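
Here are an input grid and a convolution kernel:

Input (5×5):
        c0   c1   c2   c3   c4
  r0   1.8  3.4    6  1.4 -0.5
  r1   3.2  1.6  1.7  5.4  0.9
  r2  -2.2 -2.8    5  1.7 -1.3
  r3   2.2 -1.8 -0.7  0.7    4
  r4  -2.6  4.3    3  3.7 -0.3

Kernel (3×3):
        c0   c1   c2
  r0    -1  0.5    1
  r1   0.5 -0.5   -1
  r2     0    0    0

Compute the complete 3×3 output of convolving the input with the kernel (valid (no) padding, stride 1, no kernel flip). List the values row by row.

5 -4.45 -8.55
-5.4 -0.95 4.85
8.5 5.75 -10.15

Output[0,0]: The receptive field on the input at this output position is [1.8 3.4 6 / 3.2 1.6 1.7 / -2.2 -2.8 5]. Elementwise product with the kernel and sum: 1.8·-1 + 3.4·0.5 + 6·1 + 3.2·0.5 + 1.6·-0.5 + 1.7·-1.
Output[0,1]: The receptive field on the input at this output position is [3.4 6 1.4 / 1.6 1.7 5.4 / -2.8 5 1.7]. Elementwise product with the kernel and sum: 3.4·-1 + 6·0.5 + 1.4·1 + 1.6·0.5 + 1.7·-0.5 + 5.4·-1.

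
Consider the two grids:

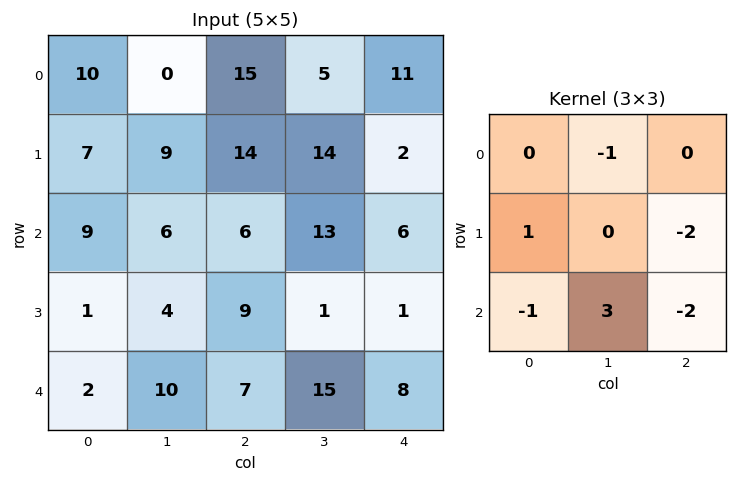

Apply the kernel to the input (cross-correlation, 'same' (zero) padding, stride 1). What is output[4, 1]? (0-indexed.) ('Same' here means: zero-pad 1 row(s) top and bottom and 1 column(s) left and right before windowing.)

-16

The receptive field on the zero-padded input at this output position is [1 4 9 / 2 10 7 / 0 0 0]. Elementwise product with the kernel and sum: 4·-1 + 2·1 + 7·-2 + 0·-1 + 0·3 + 0·-2.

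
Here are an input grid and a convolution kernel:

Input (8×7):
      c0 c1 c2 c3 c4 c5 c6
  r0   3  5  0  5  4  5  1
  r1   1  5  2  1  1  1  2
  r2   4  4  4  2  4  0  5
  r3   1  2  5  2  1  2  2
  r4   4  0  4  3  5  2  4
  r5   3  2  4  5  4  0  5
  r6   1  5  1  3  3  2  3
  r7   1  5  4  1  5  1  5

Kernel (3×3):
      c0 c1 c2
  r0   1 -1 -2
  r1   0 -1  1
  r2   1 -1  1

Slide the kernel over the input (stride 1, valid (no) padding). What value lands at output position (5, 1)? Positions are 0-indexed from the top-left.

The receptive field on the input at this output position is [2 4 5 / 5 1 3 / 5 4 1]. Elementwise product with the kernel and sum: 2·1 + 4·-1 + 5·-2 + 1·-1 + 3·1 + 5·1 + 4·-1 + 1·1.

-8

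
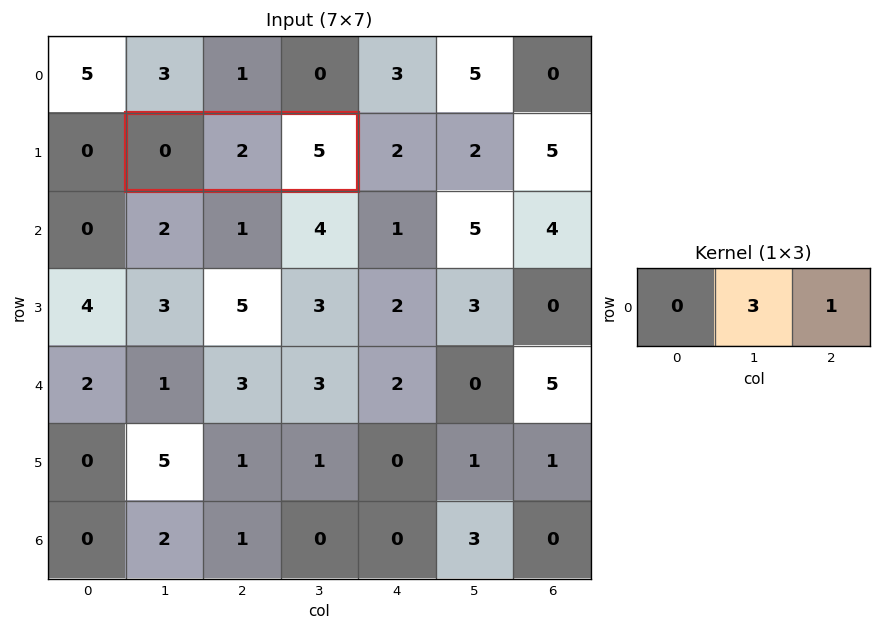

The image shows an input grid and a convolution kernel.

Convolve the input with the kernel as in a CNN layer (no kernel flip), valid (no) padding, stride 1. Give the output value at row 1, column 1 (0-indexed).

The receptive field on the input at this output position is [0 2 5]. Elementwise product with the kernel and sum: 2·3 + 5·1.

11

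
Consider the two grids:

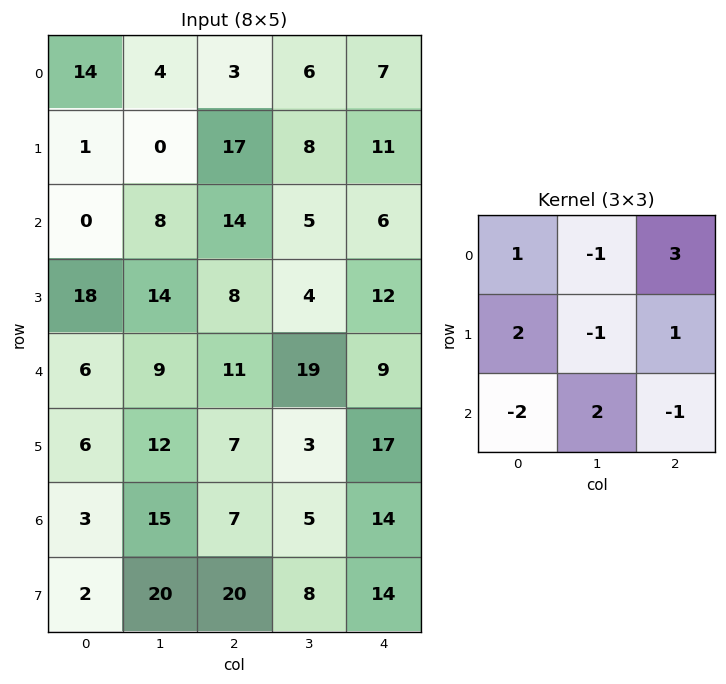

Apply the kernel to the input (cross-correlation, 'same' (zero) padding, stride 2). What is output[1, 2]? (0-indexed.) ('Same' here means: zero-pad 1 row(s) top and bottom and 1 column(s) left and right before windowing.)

The receptive field on the zero-padded input at this output position is [8 11 0 / 5 6 0 / 4 12 0]. Elementwise product with the kernel and sum: 8·1 + 11·-1 + 0·3 + 5·2 + 6·-1 + 0·1 + 4·-2 + 12·2 + 0·-1.

17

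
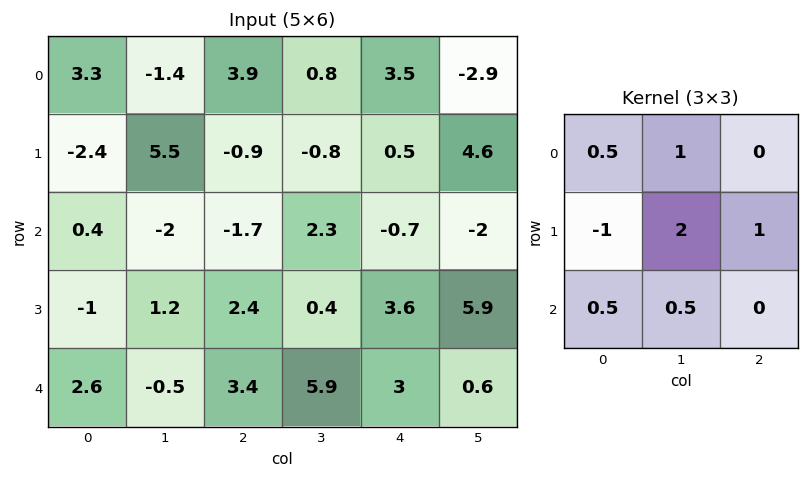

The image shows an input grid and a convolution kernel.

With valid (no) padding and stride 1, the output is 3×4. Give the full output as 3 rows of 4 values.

Output[0,0]: The receptive field on the input at this output position is [3.3 -1.4 3.9 / -2.4 5.5 -0.9 / 0.4 -2 -1.7]. Elementwise product with the kernel and sum: 3.3·0.5 + -1.4·1 + -2.4·-1 + 5.5·2 + -0.9·1 + 0.4·0.5 + -2·0.5.

11.95 -6.75 2.85 11.1
-1.7 4.55 5.75 -3.6
5.05 2.75 8.1 17.6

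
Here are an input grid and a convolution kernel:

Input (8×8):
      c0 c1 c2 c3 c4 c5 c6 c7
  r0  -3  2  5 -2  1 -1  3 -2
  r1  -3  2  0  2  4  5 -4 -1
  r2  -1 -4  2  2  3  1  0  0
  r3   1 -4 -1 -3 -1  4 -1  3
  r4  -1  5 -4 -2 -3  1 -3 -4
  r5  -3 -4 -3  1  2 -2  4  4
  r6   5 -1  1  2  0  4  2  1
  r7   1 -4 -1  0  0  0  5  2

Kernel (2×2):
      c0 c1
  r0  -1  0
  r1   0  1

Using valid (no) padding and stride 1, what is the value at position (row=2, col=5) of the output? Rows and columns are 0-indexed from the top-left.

-2

The receptive field on the input at this output position is [1 0 / 4 -1]. Elementwise product with the kernel and sum: 1·-1 + -1·1.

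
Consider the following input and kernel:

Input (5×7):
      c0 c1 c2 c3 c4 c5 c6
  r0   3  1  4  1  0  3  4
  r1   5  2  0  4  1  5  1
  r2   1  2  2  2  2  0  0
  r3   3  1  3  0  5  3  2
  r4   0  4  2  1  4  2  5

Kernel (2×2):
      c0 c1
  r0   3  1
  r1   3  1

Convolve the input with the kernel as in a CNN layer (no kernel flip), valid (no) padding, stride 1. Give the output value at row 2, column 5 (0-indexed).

11

The receptive field on the input at this output position is [0 0 / 3 2]. Elementwise product with the kernel and sum: 0·3 + 0·1 + 3·3 + 2·1.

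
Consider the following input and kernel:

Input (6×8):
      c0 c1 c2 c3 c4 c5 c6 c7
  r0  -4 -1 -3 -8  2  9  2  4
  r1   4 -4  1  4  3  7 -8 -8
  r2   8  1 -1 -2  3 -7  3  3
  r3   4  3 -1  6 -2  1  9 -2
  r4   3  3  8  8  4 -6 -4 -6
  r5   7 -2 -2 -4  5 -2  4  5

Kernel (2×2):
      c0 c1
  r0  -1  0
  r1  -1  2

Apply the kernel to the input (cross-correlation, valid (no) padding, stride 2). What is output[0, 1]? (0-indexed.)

10

The receptive field on the input at this output position is [-3 -8 / 1 4]. Elementwise product with the kernel and sum: -3·-1 + 1·-1 + 4·2.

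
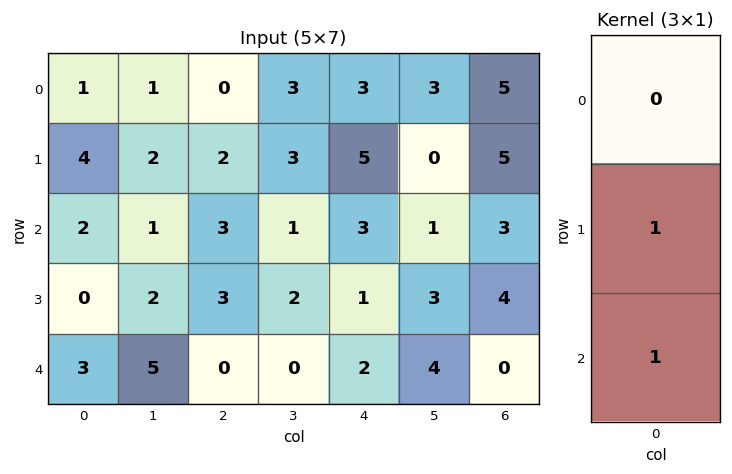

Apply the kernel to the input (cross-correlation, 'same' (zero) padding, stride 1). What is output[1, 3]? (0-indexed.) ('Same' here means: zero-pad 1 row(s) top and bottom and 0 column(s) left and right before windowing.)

4

The receptive field on the zero-padded input at this output position is [3 / 3 / 1]. Elementwise product with the kernel and sum: 3·1 + 1·1.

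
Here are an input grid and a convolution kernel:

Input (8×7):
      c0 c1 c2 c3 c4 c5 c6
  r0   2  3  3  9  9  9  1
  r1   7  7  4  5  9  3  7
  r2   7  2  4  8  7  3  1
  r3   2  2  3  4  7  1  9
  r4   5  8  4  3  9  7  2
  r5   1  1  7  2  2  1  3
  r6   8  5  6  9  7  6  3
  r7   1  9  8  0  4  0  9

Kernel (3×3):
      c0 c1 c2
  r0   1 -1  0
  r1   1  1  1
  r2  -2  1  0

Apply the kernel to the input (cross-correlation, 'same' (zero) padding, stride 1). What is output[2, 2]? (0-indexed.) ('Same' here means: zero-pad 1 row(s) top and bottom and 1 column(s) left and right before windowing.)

The receptive field on the zero-padded input at this output position is [7 4 5 / 2 4 8 / 2 3 4]. Elementwise product with the kernel and sum: 7·1 + 4·-1 + 2·1 + 4·1 + 8·1 + 2·-2 + 3·1.

16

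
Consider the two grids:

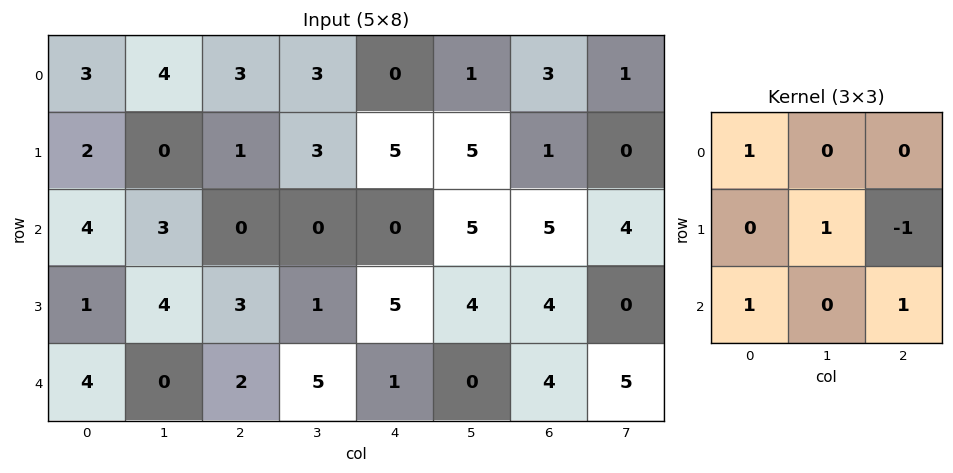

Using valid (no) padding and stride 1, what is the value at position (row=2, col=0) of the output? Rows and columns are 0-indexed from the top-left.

The receptive field on the input at this output position is [4 3 0 / 1 4 3 / 4 0 2]. Elementwise product with the kernel and sum: 4·1 + 4·1 + 3·-1 + 4·1 + 2·1.

11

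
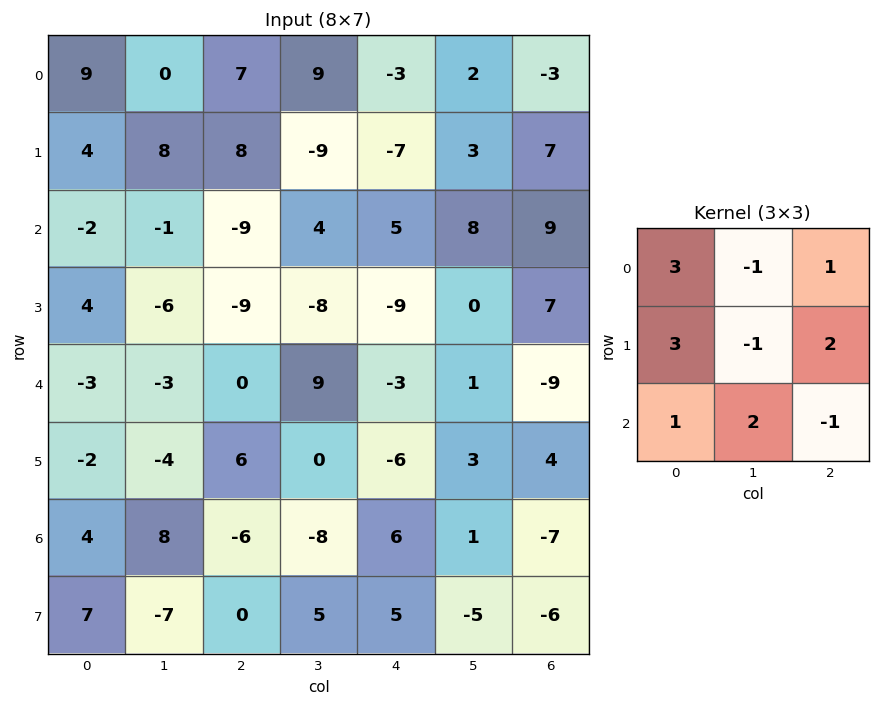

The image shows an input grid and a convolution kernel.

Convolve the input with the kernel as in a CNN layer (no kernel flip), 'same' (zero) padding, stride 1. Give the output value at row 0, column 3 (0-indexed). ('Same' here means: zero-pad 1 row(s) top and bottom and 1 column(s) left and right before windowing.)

3

The receptive field on the zero-padded input at this output position is [0 0 0 / 7 9 -3 / 8 -9 -7]. Elementwise product with the kernel and sum: 0·3 + 0·-1 + 0·1 + 7·3 + 9·-1 + -3·2 + 8·1 + -9·2 + -7·-1.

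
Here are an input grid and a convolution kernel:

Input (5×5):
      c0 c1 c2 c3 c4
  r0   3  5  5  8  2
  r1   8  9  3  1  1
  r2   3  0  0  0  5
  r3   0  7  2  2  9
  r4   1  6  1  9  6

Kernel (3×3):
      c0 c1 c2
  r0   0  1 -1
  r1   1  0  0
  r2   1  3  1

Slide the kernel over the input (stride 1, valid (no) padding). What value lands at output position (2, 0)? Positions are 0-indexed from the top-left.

The receptive field on the input at this output position is [3 0 0 / 0 7 2 / 1 6 1]. Elementwise product with the kernel and sum: 0·1 + 0·-1 + 0·1 + 1·1 + 6·3 + 1·1.

20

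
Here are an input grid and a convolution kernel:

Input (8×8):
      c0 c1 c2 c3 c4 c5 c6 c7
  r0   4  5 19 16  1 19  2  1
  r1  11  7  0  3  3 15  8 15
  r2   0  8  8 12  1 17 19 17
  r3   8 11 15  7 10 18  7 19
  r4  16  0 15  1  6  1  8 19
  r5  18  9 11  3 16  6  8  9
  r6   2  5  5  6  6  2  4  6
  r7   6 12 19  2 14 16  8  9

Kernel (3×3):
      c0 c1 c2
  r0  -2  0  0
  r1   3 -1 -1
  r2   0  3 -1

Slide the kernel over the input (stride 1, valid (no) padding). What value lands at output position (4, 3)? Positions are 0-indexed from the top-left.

1

The receptive field on the input at this output position is [1 6 1 / 3 16 6 / 6 6 2]. Elementwise product with the kernel and sum: 1·-2 + 3·3 + 16·-1 + 6·-1 + 6·3 + 2·-1.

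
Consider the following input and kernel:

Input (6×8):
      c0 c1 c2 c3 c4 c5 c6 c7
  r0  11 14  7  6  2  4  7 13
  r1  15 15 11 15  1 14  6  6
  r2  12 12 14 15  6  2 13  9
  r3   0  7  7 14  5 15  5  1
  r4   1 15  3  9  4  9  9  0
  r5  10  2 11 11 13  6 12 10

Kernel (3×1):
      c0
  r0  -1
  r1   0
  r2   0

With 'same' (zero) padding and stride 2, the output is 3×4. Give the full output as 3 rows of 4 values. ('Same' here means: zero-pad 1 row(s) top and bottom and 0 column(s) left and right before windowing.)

Output[0,0]: The receptive field on the zero-padded input at this output position is [0 / 11 / 15]. Elementwise product with the kernel and sum: 0·-1.
Output[0,1]: The receptive field on the zero-padded input at this output position is [0 / 7 / 11]. Elementwise product with the kernel and sum: 0·-1.

0 0 0 0
-15 -11 -1 -6
0 -7 -5 -5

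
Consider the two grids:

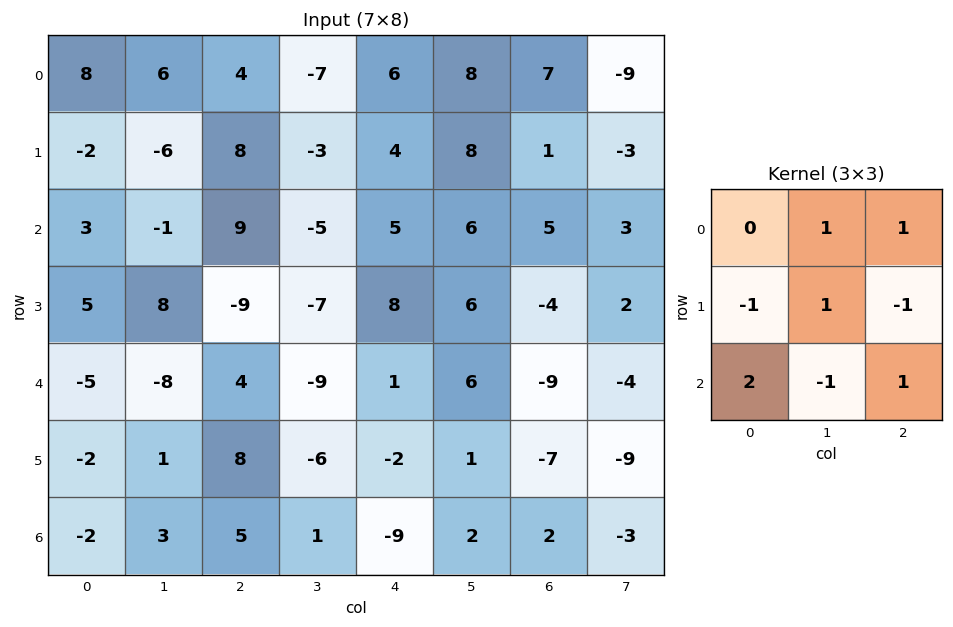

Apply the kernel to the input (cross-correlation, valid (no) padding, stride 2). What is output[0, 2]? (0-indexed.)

The receptive field on the input at this output position is [6 8 7 / 4 8 1 / 5 6 5]. Elementwise product with the kernel and sum: 8·1 + 7·1 + 4·-1 + 8·1 + 1·-1 + 5·2 + 6·-1 + 5·1.

27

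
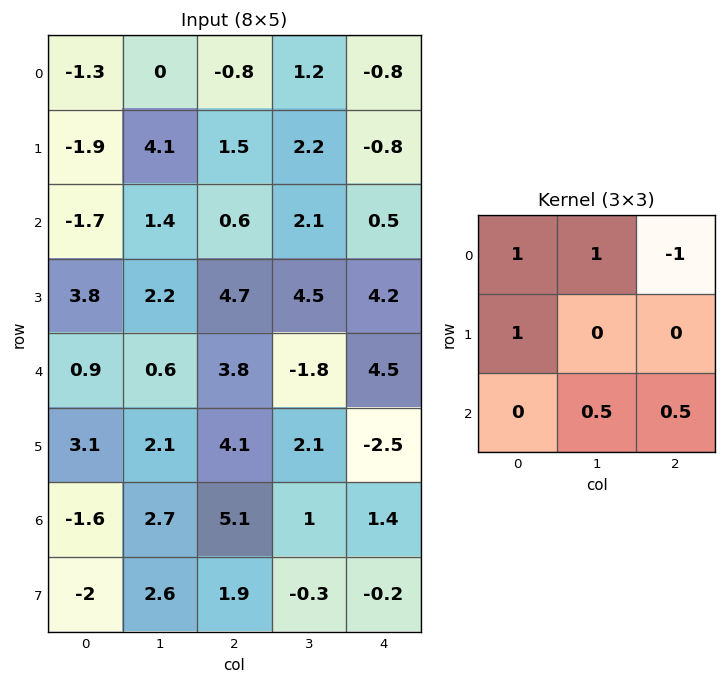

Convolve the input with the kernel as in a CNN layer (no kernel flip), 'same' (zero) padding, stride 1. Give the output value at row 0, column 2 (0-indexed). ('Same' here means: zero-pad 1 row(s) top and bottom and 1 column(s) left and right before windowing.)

The receptive field on the zero-padded input at this output position is [0 0 0 / 0 -0.8 1.2 / 4.1 1.5 2.2]. Elementwise product with the kernel and sum: 0·1 + 0·1 + 0·-1 + 0·1 + 1.5·0.5 + 2.2·0.5.

1.85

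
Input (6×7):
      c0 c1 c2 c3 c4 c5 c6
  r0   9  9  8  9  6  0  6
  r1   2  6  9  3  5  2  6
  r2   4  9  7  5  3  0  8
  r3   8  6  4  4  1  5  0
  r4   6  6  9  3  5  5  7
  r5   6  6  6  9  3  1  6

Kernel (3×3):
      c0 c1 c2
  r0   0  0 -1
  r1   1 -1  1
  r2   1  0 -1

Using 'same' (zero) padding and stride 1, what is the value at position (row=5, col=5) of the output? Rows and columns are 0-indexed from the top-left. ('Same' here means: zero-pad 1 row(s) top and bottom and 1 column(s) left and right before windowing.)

The receptive field on the zero-padded input at this output position is [5 5 7 / 3 1 6 / 0 0 0]. Elementwise product with the kernel and sum: 7·-1 + 3·1 + 1·-1 + 6·1 + 0·1 + 0·-1.

1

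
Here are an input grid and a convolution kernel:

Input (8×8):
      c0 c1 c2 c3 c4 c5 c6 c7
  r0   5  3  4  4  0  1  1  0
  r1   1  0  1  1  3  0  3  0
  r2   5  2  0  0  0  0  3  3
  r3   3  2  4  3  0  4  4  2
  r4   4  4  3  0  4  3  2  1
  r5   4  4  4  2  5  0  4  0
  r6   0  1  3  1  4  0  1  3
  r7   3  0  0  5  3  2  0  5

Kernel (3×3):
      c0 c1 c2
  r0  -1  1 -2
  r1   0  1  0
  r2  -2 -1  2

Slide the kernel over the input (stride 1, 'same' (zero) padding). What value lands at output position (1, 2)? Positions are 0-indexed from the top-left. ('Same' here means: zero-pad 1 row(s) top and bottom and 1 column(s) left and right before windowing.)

-10

The receptive field on the zero-padded input at this output position is [3 4 4 / 0 1 1 / 2 0 0]. Elementwise product with the kernel and sum: 3·-1 + 4·1 + 4·-2 + 1·1 + 2·-2 + 0·-1 + 0·2.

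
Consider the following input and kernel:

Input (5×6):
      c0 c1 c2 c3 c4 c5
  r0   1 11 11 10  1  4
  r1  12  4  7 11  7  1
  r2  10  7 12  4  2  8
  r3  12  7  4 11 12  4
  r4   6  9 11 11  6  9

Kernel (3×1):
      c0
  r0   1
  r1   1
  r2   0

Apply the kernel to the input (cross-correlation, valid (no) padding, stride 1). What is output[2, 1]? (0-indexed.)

14

The receptive field on the input at this output position is [7 / 7 / 9]. Elementwise product with the kernel and sum: 7·1 + 7·1.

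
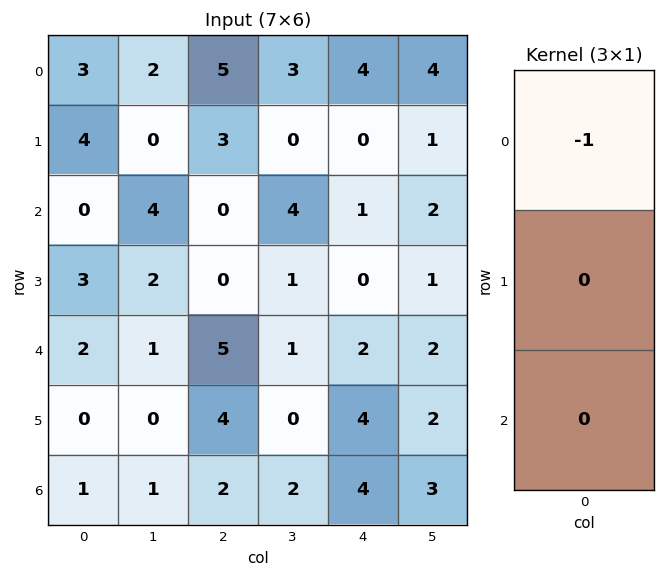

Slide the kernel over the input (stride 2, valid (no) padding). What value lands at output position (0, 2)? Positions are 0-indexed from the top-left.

-4

The receptive field on the input at this output position is [4 / 0 / 1]. Elementwise product with the kernel and sum: 4·-1.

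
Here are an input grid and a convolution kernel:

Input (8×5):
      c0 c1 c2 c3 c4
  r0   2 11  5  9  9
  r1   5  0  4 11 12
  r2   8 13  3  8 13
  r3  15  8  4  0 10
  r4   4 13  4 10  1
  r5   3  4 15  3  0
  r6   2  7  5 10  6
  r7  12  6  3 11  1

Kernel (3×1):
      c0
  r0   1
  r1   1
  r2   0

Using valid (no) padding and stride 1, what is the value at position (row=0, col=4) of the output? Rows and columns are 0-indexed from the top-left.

21

The receptive field on the input at this output position is [9 / 12 / 13]. Elementwise product with the kernel and sum: 9·1 + 12·1.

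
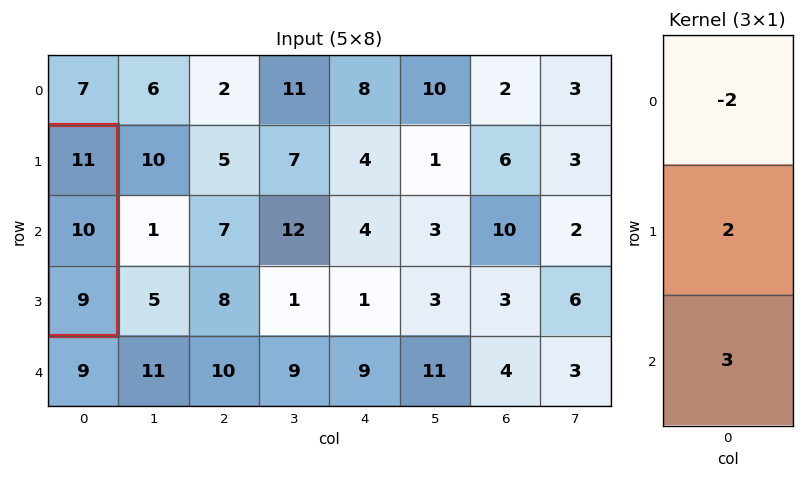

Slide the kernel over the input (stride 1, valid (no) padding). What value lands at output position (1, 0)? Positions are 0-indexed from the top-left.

25

The receptive field on the input at this output position is [11 / 10 / 9]. Elementwise product with the kernel and sum: 11·-2 + 10·2 + 9·3.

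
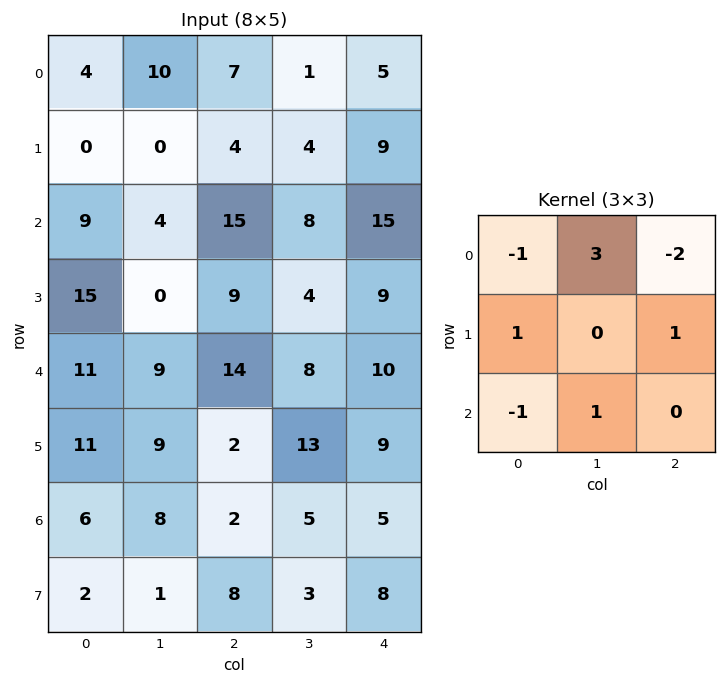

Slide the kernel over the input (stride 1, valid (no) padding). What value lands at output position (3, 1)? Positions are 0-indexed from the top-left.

The receptive field on the input at this output position is [0 9 4 / 9 14 8 / 9 2 13]. Elementwise product with the kernel and sum: 0·-1 + 9·3 + 4·-2 + 9·1 + 8·1 + 9·-1 + 2·1.

29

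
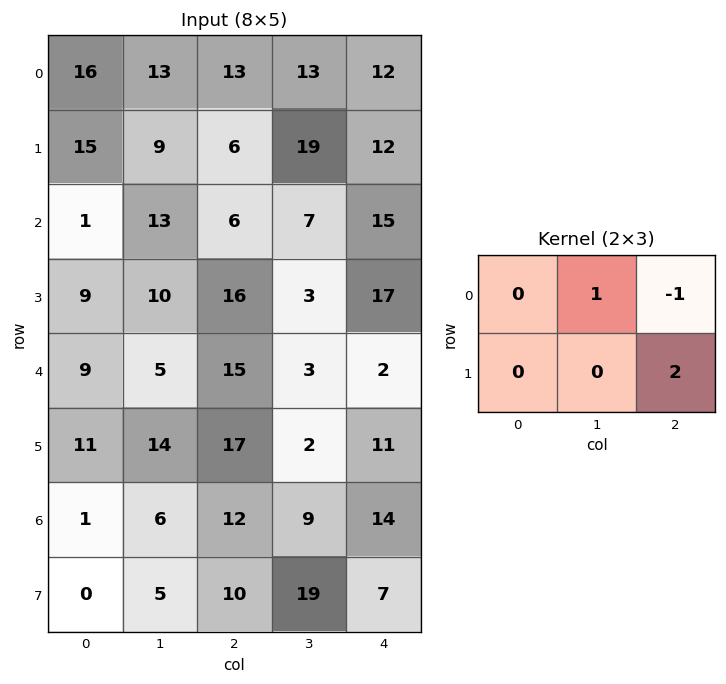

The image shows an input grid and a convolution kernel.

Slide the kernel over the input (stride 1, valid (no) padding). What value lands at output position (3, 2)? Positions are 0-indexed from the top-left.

-10

The receptive field on the input at this output position is [16 3 17 / 15 3 2]. Elementwise product with the kernel and sum: 3·1 + 17·-1 + 2·2.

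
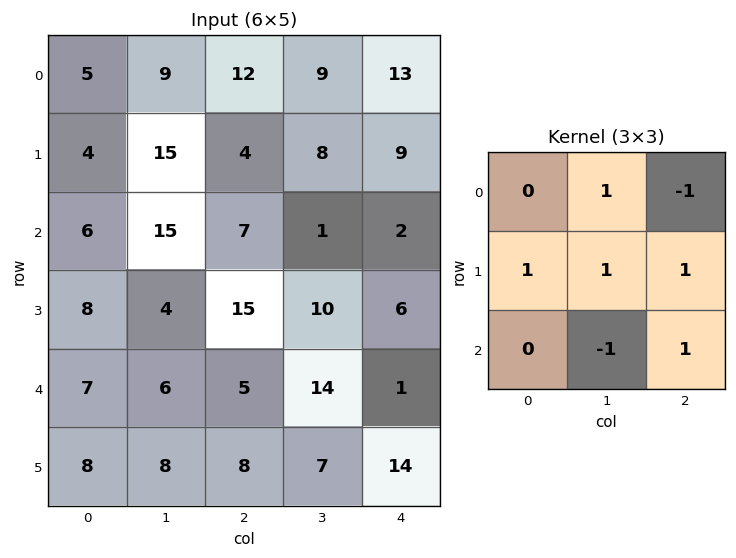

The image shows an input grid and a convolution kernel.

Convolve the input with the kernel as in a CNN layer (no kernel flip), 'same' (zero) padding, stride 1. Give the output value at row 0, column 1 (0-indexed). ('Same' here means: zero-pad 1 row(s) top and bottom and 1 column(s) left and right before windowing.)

The receptive field on the zero-padded input at this output position is [0 0 0 / 5 9 12 / 4 15 4]. Elementwise product with the kernel and sum: 0·1 + 0·-1 + 5·1 + 9·1 + 12·1 + 15·-1 + 4·1.

15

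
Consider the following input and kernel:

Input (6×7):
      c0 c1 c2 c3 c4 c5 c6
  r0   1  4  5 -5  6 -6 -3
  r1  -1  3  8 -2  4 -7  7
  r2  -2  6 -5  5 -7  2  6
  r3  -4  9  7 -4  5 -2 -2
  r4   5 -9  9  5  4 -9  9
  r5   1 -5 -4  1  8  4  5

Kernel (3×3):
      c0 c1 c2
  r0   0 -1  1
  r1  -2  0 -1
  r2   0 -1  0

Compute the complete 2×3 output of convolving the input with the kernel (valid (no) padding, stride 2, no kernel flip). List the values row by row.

Output[0,0]: The receptive field on the input at this output position is [1 4 5 / -1 3 8 / -2 6 -5]. Elementwise product with the kernel and sum: 4·-1 + 5·1 + -1·-2 + 8·-1 + 6·-1.

-11 -14 -14
-1 -36 5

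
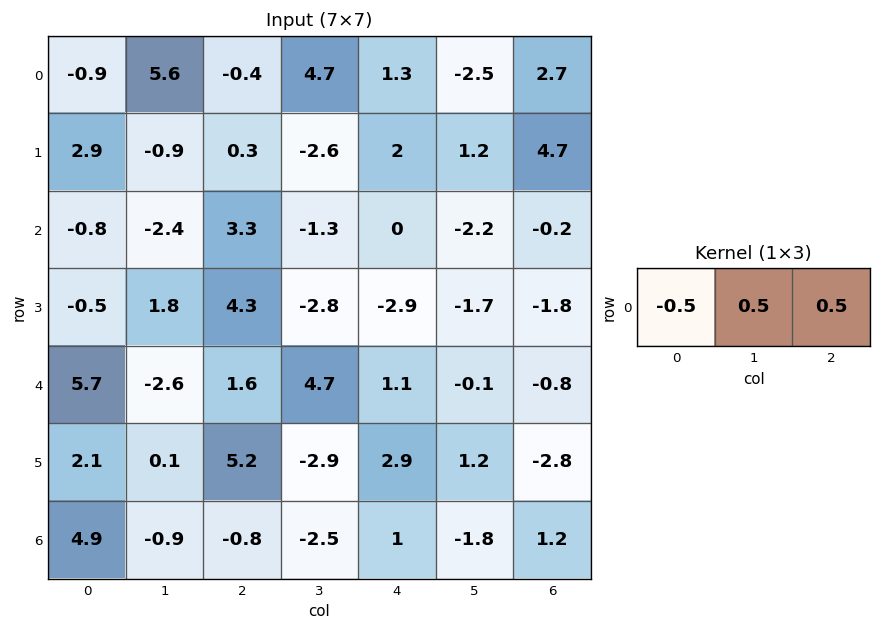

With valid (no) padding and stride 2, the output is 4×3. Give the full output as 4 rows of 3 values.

Output[0,0]: The receptive field on the input at this output position is [-0.9 5.6 -0.4]. Elementwise product with the kernel and sum: -0.9·-0.5 + 5.6·0.5 + -0.4·0.5.

3.05 3.2 -0.55
0.85 -2.3 -1.2
-3.35 2.1 -1
-3.3 -0.35 -0.8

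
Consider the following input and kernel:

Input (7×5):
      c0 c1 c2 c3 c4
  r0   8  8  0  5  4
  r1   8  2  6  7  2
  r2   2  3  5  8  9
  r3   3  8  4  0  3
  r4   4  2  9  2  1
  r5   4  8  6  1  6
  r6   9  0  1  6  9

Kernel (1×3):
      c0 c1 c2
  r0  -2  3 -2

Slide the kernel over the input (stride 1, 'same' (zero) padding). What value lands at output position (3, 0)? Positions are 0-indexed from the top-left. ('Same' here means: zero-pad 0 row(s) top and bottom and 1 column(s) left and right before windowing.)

The receptive field on the zero-padded input at this output position is [0 3 8]. Elementwise product with the kernel and sum: 0·-2 + 3·3 + 8·-2.

-7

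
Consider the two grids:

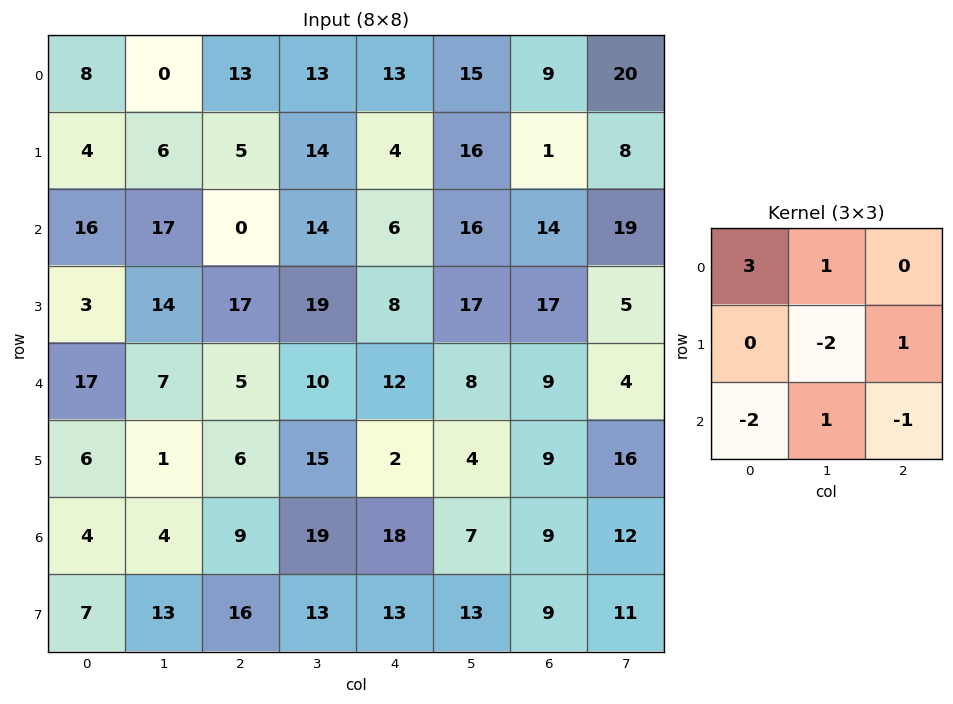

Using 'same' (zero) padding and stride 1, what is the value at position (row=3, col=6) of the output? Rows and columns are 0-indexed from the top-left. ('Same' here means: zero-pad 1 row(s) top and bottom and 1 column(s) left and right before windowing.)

22

The receptive field on the zero-padded input at this output position is [16 14 19 / 17 17 5 / 8 9 4]. Elementwise product with the kernel and sum: 16·3 + 14·1 + 17·-2 + 5·1 + 8·-2 + 9·1 + 4·-1.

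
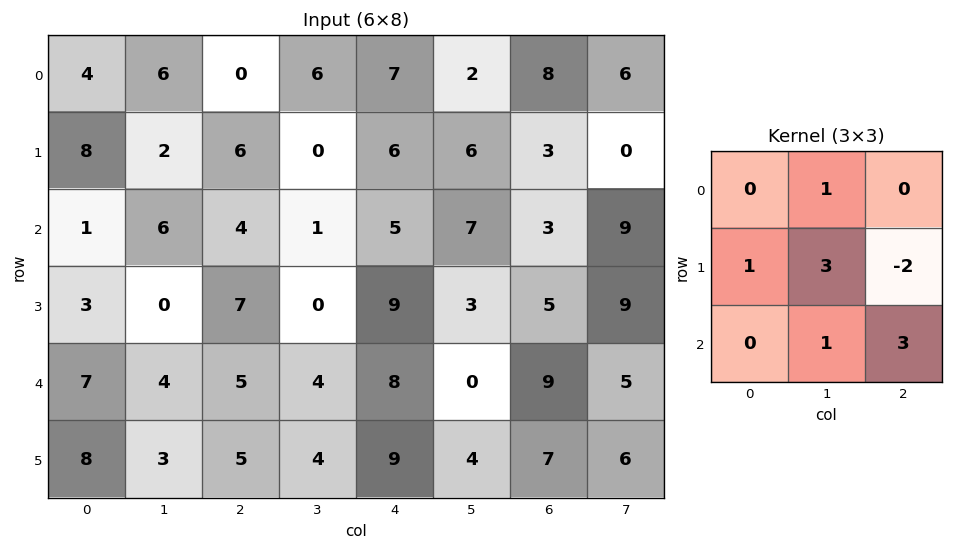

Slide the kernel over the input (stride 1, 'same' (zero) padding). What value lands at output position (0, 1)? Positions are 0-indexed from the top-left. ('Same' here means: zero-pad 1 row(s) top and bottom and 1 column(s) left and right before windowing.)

The receptive field on the zero-padded input at this output position is [0 0 0 / 4 6 0 / 8 2 6]. Elementwise product with the kernel and sum: 0·1 + 4·1 + 6·3 + 0·-2 + 2·1 + 6·3.

42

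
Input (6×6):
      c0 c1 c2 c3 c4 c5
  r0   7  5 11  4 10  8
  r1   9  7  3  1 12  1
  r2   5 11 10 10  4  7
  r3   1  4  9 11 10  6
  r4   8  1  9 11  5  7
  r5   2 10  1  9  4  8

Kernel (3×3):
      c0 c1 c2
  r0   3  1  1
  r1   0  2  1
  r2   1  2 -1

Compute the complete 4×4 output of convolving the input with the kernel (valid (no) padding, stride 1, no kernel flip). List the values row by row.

71 58 87 66
69 66 67 56
54 90 102 81
48 64 90 75

Output[0,0]: The receptive field on the input at this output position is [7 5 11 / 9 7 3 / 5 11 10]. Elementwise product with the kernel and sum: 7·3 + 5·1 + 11·1 + 7·2 + 3·1 + 5·1 + 11·2 + 10·-1.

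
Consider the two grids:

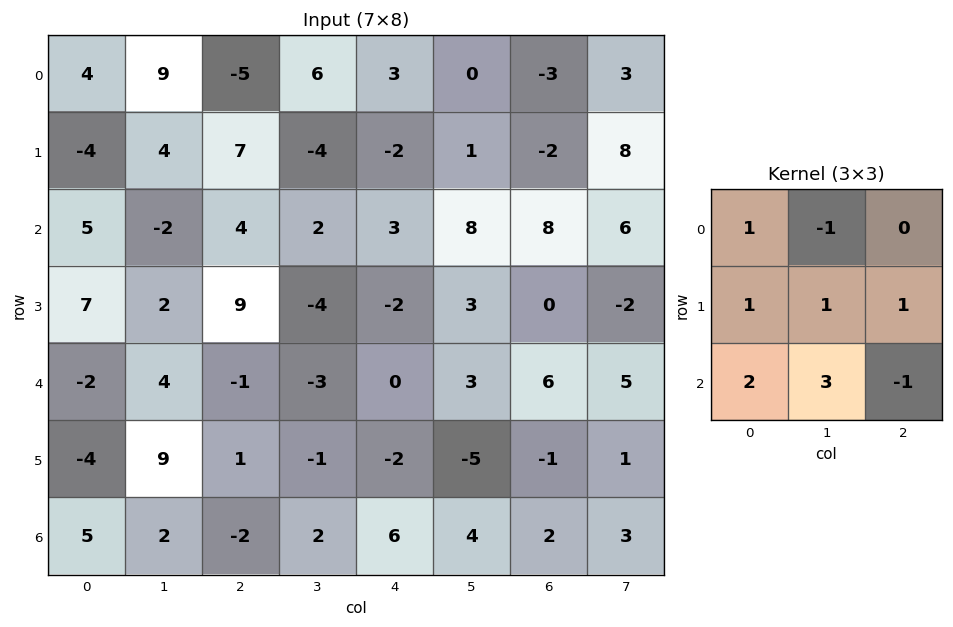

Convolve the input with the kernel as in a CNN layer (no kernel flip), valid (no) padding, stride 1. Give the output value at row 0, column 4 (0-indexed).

The receptive field on the input at this output position is [3 0 -3 / -2 1 -2 / 3 8 8]. Elementwise product with the kernel and sum: 3·1 + 0·-1 + -2·1 + 1·1 + -2·1 + 3·2 + 8·3 + 8·-1.

22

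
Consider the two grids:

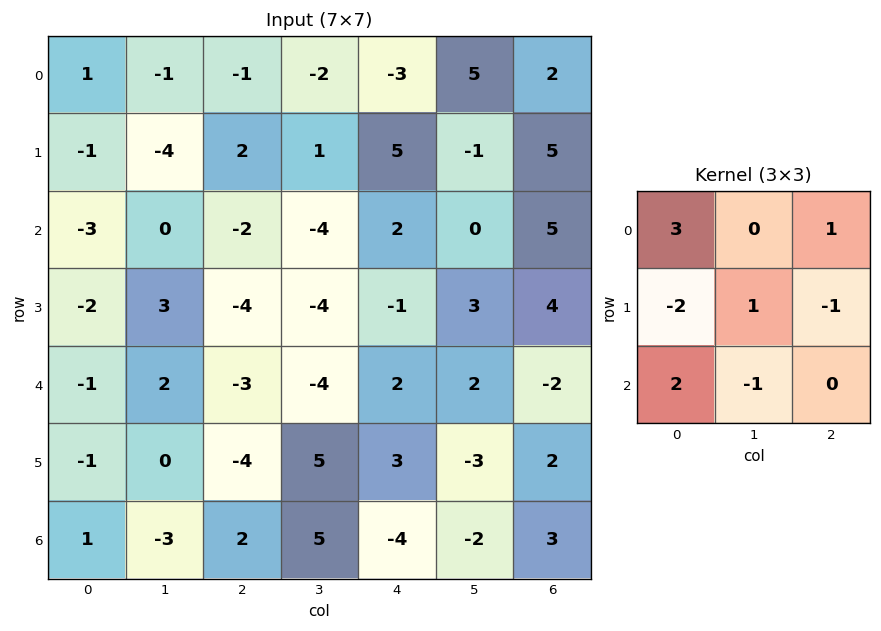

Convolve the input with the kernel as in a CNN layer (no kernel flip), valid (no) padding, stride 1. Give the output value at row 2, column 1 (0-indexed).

-3

The receptive field on the input at this output position is [0 -2 -4 / 3 -4 -4 / 2 -3 -4]. Elementwise product with the kernel and sum: 0·3 + -4·1 + 3·-2 + -4·1 + -4·-1 + 2·2 + -3·-1.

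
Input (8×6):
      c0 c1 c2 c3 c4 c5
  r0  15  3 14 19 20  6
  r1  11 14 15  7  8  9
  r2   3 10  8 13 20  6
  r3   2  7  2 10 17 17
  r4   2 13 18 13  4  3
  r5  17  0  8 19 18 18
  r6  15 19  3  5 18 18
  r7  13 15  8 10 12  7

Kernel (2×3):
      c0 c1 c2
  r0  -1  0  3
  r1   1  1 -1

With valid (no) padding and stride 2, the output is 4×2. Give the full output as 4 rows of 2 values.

37 60
28 47
61 3
14 57

Output[0,0]: The receptive field on the input at this output position is [15 3 14 / 11 14 15]. Elementwise product with the kernel and sum: 15·-1 + 14·3 + 11·1 + 14·1 + 15·-1.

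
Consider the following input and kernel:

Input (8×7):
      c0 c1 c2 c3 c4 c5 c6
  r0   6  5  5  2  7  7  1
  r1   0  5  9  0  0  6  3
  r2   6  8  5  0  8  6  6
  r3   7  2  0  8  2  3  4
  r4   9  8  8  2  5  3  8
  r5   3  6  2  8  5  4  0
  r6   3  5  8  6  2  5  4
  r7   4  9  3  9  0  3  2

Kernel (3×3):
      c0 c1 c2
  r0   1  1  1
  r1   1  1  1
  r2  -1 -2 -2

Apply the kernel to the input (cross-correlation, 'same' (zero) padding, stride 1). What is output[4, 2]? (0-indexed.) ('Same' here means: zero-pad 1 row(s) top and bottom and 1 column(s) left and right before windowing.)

2

The receptive field on the zero-padded input at this output position is [2 0 8 / 8 8 2 / 6 2 8]. Elementwise product with the kernel and sum: 2·1 + 0·1 + 8·1 + 8·1 + 8·1 + 2·1 + 6·-1 + 2·-2 + 8·-2.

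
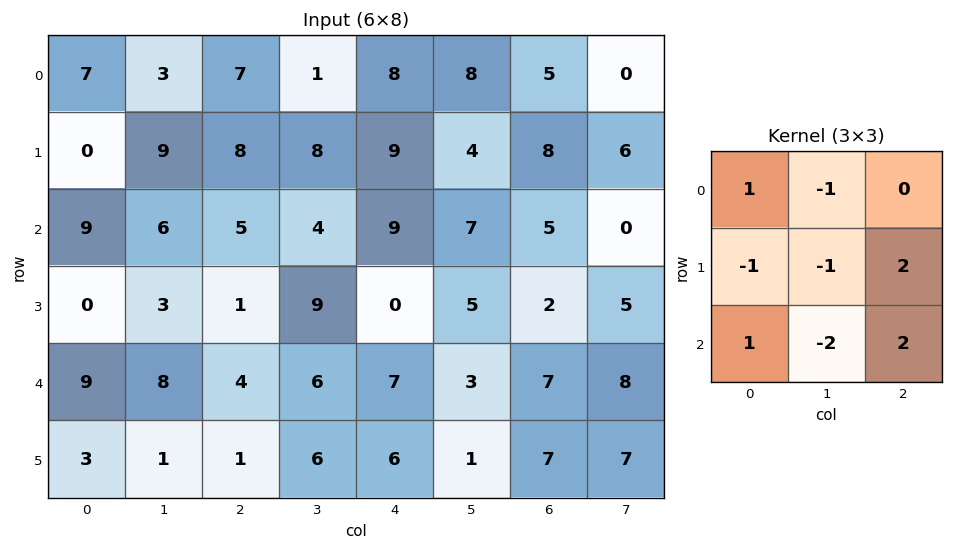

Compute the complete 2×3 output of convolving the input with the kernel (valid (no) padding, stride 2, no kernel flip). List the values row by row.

Output[0,0]: The receptive field on the input at this output position is [7 3 7 / 0 9 8 / 9 6 5]. Elementwise product with the kernel and sum: 7·1 + 3·-1 + 0·-1 + 9·-1 + 8·2 + 9·1 + 6·-2 + 5·2.
Output[0,1]: The receptive field on the input at this output position is [7 1 8 / 8 8 9 / 5 4 9]. Elementwise product with the kernel and sum: 7·1 + 1·-1 + 8·-1 + 8·-1 + 9·2 + 5·1 + 4·-2 + 9·2.

18 23 8
3 -3 16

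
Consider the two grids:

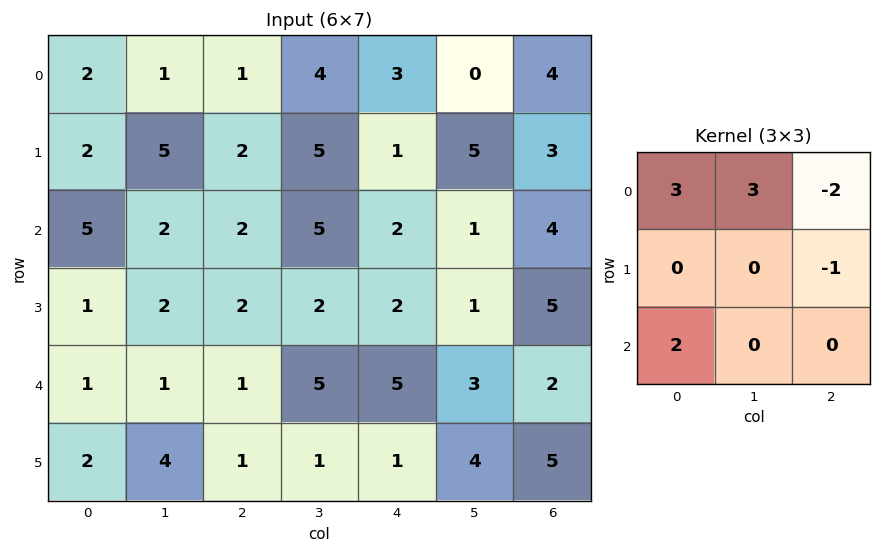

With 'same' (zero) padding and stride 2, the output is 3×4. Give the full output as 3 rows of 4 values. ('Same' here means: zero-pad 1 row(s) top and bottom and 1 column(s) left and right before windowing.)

Output[0,0]: The receptive field on the zero-padded input at this output position is [0 0 0 / 0 2 1 / 0 2 5]. Elementwise product with the kernel and sum: 0·3 + 0·3 + 0·-2 + 1·-1 + 0·2.

-1 6 10 10
-6 10 11 26
-2 11 9 26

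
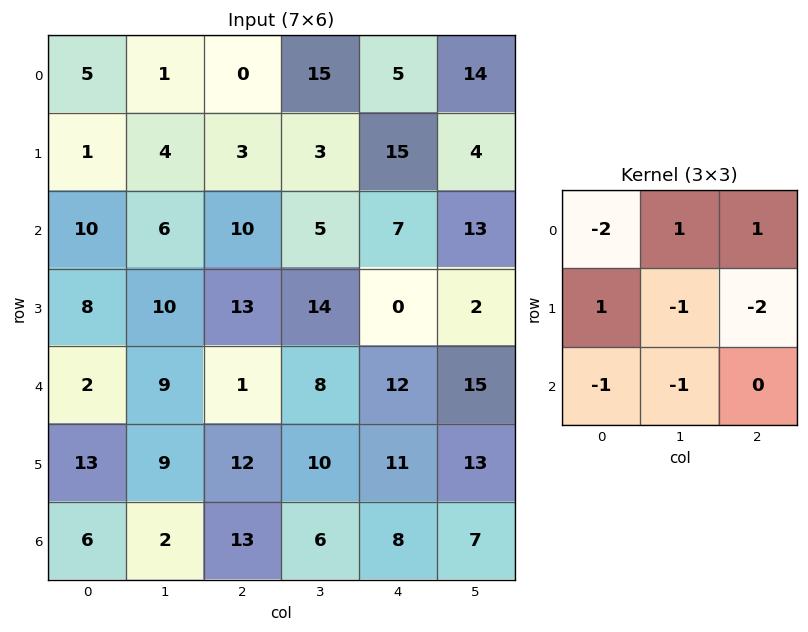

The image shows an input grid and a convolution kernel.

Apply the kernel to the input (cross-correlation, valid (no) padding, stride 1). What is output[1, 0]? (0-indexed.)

The receptive field on the input at this output position is [1 4 3 / 10 6 10 / 8 10 13]. Elementwise product with the kernel and sum: 1·-2 + 4·1 + 3·1 + 10·1 + 6·-1 + 10·-2 + 8·-1 + 10·-1.

-29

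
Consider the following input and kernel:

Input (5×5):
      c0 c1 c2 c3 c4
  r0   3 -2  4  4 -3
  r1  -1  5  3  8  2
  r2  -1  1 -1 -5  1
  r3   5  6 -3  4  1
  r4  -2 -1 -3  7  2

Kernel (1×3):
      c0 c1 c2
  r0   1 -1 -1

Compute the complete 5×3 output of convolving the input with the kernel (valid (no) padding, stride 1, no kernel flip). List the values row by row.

Output[0,0]: The receptive field on the input at this output position is [3 -2 4]. Elementwise product with the kernel and sum: 3·1 + -2·-1 + 4·-1.

1 -10 3
-9 -6 -7
-1 7 3
2 5 -8
2 -5 -12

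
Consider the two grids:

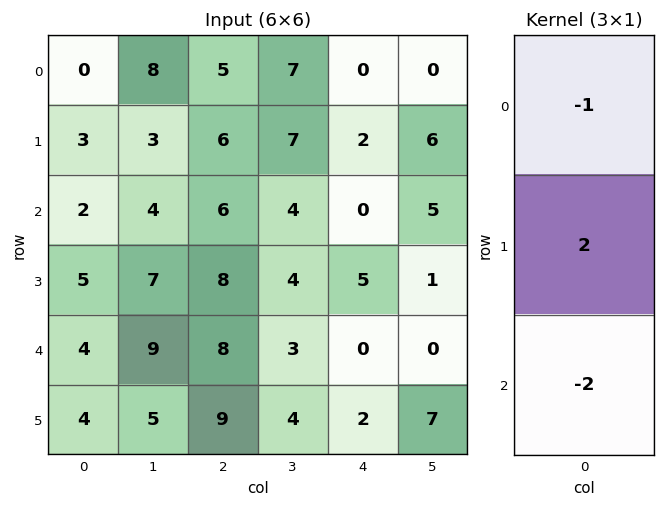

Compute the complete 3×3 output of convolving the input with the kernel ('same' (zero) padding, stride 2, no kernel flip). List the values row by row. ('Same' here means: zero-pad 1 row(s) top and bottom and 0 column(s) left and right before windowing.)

Output[0,0]: The receptive field on the zero-padded input at this output position is [0 / 0 / 3]. Elementwise product with the kernel and sum: 0·-1 + 0·2 + 3·-2.
Output[0,1]: The receptive field on the zero-padded input at this output position is [0 / 5 / 6]. Elementwise product with the kernel and sum: 0·-1 + 5·2 + 6·-2.

-6 -2 -4
-9 -10 -12
-5 -10 -9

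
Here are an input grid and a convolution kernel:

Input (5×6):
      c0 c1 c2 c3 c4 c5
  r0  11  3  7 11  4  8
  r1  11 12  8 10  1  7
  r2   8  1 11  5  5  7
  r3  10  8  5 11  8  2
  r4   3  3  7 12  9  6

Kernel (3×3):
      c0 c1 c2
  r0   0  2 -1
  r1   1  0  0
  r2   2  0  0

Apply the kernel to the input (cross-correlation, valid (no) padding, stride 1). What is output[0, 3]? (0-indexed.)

The receptive field on the input at this output position is [11 4 8 / 10 1 7 / 5 5 7]. Elementwise product with the kernel and sum: 4·2 + 8·-1 + 10·1 + 5·2.

20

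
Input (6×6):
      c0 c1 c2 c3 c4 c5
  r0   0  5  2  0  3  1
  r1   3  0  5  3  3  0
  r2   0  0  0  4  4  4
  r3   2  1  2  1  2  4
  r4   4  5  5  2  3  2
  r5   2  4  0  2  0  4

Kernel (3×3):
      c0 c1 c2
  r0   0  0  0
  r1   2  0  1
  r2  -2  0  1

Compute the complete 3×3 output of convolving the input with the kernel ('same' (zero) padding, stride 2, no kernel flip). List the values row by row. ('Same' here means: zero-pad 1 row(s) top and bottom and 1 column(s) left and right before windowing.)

5 13 -5
1 3 14
9 6 6

Output[0,0]: The receptive field on the zero-padded input at this output position is [0 0 0 / 0 0 5 / 0 3 0]. Elementwise product with the kernel and sum: 0·2 + 5·1 + 0·-2 + 0·1.
Output[0,1]: The receptive field on the zero-padded input at this output position is [0 0 0 / 5 2 0 / 0 5 3]. Elementwise product with the kernel and sum: 5·2 + 0·1 + 0·-2 + 3·1.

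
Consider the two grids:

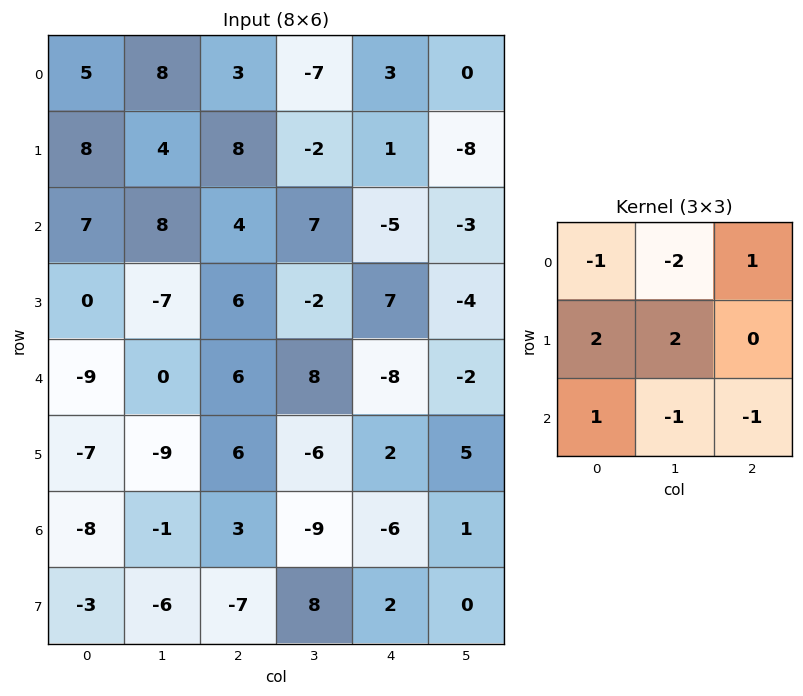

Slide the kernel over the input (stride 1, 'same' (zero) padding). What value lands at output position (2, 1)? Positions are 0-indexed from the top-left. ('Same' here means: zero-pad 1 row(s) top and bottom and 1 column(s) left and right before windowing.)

23

The receptive field on the zero-padded input at this output position is [8 4 8 / 7 8 4 / 0 -7 6]. Elementwise product with the kernel and sum: 8·-1 + 4·-2 + 8·1 + 7·2 + 8·2 + 0·1 + -7·-1 + 6·-1.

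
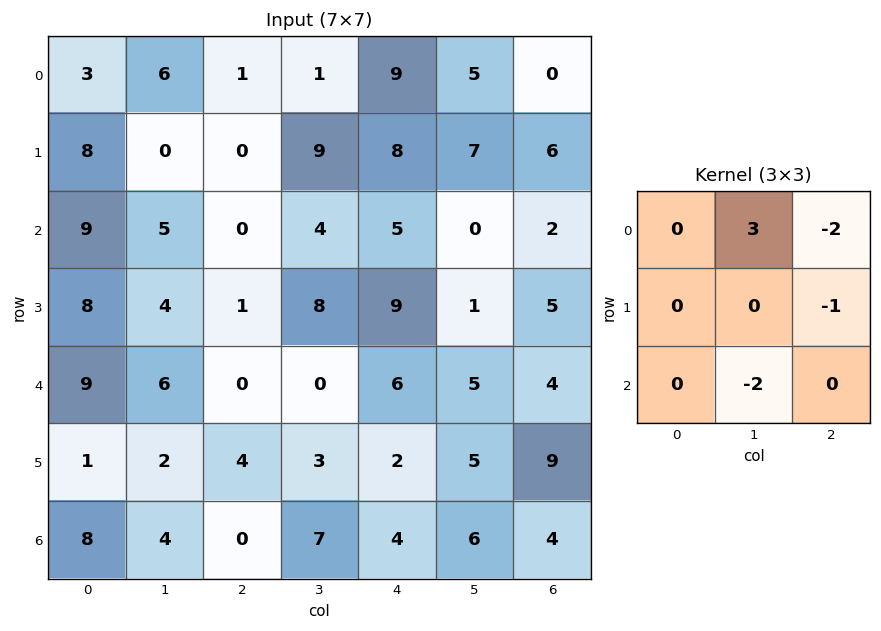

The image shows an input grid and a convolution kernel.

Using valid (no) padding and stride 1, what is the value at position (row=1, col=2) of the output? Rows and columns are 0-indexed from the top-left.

The receptive field on the input at this output position is [0 9 8 / 0 4 5 / 1 8 9]. Elementwise product with the kernel and sum: 9·3 + 8·-2 + 5·-1 + 8·-2.

-10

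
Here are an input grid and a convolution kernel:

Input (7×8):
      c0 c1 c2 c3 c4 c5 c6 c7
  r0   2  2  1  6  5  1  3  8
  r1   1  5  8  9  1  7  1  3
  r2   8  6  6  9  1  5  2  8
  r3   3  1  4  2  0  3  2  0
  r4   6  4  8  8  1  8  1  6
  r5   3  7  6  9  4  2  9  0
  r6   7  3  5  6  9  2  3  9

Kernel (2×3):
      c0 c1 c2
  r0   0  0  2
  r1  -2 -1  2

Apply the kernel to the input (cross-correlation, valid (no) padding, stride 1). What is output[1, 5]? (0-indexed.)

10

The receptive field on the input at this output position is [7 1 3 / 5 2 8]. Elementwise product with the kernel and sum: 3·2 + 5·-2 + 2·-1 + 8·2.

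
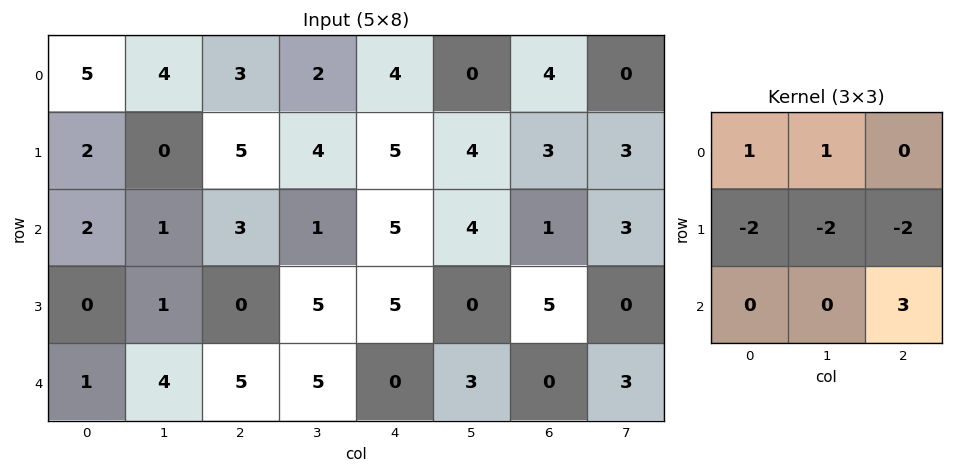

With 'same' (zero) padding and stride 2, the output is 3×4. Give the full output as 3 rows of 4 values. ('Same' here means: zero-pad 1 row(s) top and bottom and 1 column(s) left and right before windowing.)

Output[0,0]: The receptive field on the zero-padded input at this output position is [0 0 0 / 0 5 4 / 0 2 0]. Elementwise product with the kernel and sum: 0·1 + 0·1 + 0·-2 + 5·-2 + 4·-2 + 0·3.
Output[0,1]: The receptive field on the zero-padded input at this output position is [0 0 0 / 4 3 2 / 0 5 4]. Elementwise product with the kernel and sum: 0·1 + 0·1 + 4·-2 + 3·-2 + 2·-2 + 4·3.

-18 -6 0 1
-1 10 -11 -9
-10 -27 -6 -7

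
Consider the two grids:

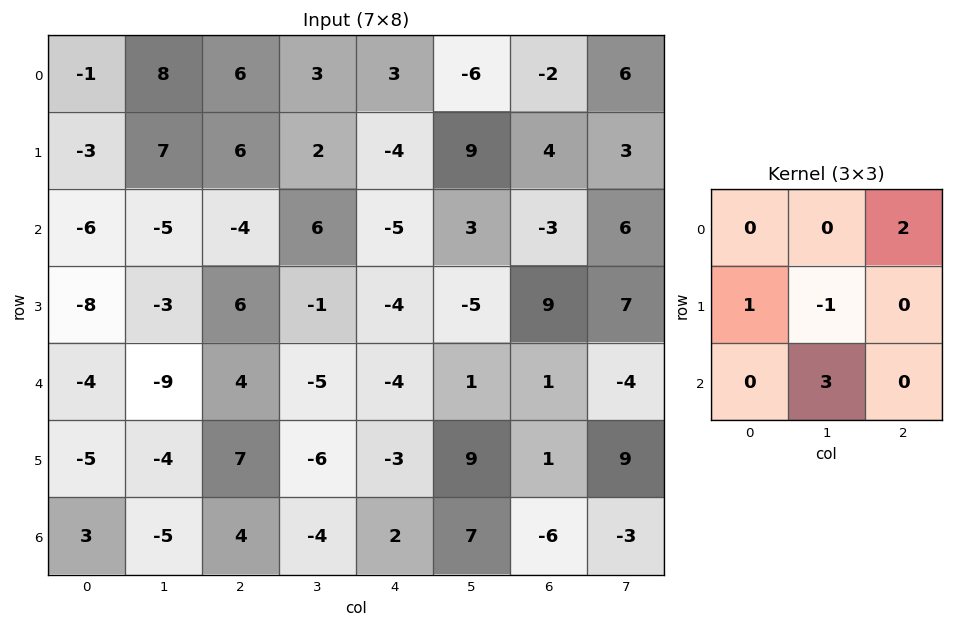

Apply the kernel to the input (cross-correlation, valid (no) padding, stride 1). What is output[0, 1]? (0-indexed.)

-5

The receptive field on the input at this output position is [8 6 3 / 7 6 2 / -5 -4 6]. Elementwise product with the kernel and sum: 3·2 + 7·1 + 6·-1 + -4·3.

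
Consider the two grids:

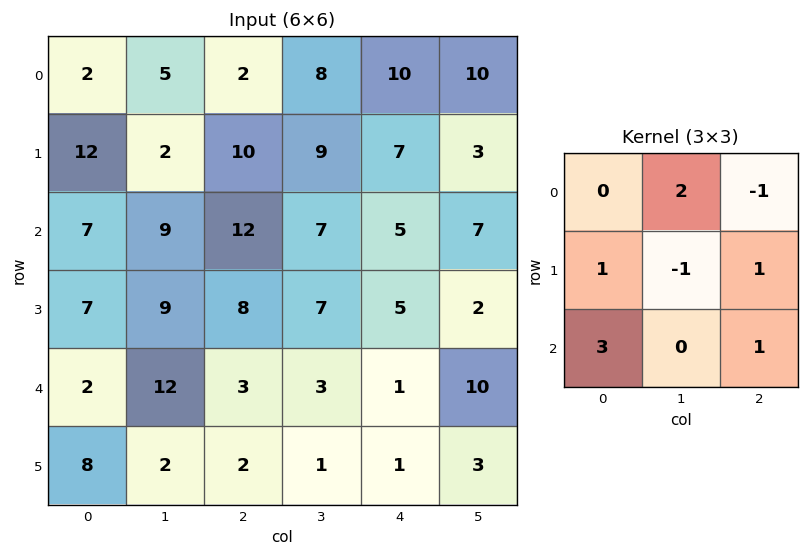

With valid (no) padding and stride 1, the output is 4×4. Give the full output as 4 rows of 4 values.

Output[0,0]: The receptive field on the input at this output position is [2 5 2 / 12 2 10 / 7 9 12]. Elementwise product with the kernel and sum: 5·2 + 2·-1 + 12·1 + 2·-1 + 10·1 + 7·3 + 12·1.

61 31 55 43
33 49 50 43
21 64 25 26
29 28 17 26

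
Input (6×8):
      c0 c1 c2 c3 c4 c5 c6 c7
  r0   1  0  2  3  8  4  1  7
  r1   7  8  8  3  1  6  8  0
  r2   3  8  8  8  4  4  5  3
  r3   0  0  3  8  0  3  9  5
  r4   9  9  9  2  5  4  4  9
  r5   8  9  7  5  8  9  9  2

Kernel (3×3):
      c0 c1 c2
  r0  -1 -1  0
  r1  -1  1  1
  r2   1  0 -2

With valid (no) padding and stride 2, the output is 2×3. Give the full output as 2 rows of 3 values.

Output[0,0]: The receptive field on the input at this output position is [1 0 2 / 7 8 8 / 3 8 8]. Elementwise product with the kernel and sum: 1·-1 + 0·-1 + 7·-1 + 8·1 + 8·1 + 3·1 + 8·-2.
Output[0,1]: The receptive field on the input at this output position is [2 3 8 / 8 3 1 / 8 8 4]. Elementwise product with the kernel and sum: 2·-1 + 3·-1 + 8·-1 + 3·1 + 1·1 + 8·1 + 4·-2.

-5 -9 -5
-17 -12 1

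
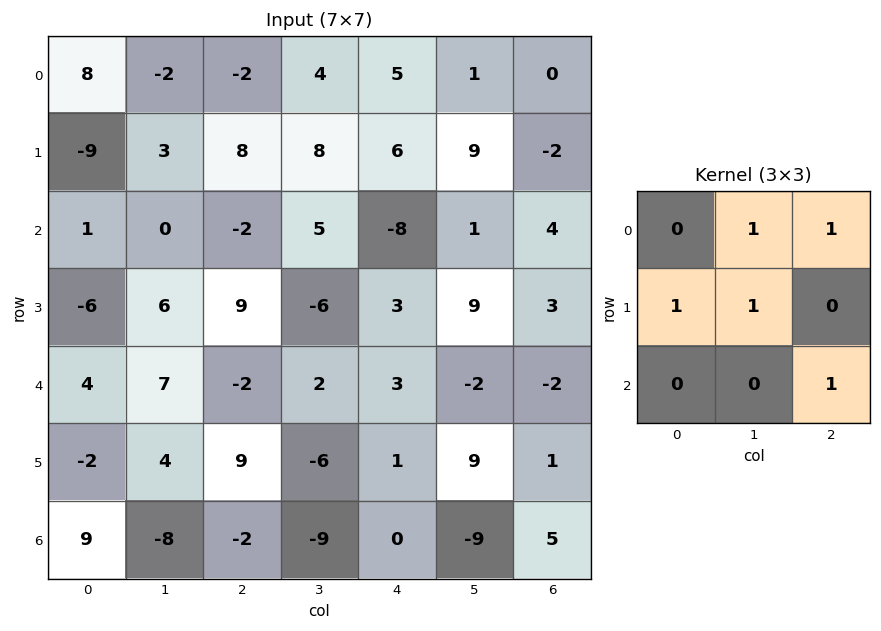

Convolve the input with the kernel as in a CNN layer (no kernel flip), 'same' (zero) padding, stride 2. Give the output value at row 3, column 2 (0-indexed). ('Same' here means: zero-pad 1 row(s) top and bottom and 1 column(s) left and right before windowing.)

1

The receptive field on the zero-padded input at this output position is [-6 1 9 / -9 0 -9 / 0 0 0]. Elementwise product with the kernel and sum: 1·1 + 9·1 + -9·1 + 0·1 + 0·1.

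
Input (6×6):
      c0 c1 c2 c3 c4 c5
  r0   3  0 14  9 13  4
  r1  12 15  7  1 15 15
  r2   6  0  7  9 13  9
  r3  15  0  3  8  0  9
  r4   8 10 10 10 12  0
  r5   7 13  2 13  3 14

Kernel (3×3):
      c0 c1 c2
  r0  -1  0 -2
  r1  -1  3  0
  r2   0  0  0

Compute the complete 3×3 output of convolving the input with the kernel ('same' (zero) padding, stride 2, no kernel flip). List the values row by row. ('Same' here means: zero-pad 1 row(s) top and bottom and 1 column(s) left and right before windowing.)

9 42 30
-12 4 -1
24 4 0

Output[0,0]: The receptive field on the zero-padded input at this output position is [0 0 0 / 0 3 0 / 0 12 15]. Elementwise product with the kernel and sum: 0·-1 + 0·-2 + 0·-1 + 3·3.
Output[0,1]: The receptive field on the zero-padded input at this output position is [0 0 0 / 0 14 9 / 15 7 1]. Elementwise product with the kernel and sum: 0·-1 + 0·-2 + 0·-1 + 14·3.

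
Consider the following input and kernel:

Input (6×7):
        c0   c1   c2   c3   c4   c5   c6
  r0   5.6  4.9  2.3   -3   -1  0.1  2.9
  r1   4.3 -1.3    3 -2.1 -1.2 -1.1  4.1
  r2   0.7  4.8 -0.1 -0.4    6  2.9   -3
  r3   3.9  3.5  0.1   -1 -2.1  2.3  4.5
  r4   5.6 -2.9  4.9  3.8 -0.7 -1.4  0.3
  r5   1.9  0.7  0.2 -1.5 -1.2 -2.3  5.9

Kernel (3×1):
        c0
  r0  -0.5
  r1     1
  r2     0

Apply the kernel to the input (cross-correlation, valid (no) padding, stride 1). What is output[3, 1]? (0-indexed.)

-4.65

The receptive field on the input at this output position is [3.5 / -2.9 / 0.7]. Elementwise product with the kernel and sum: 3.5·-0.5 + -2.9·1.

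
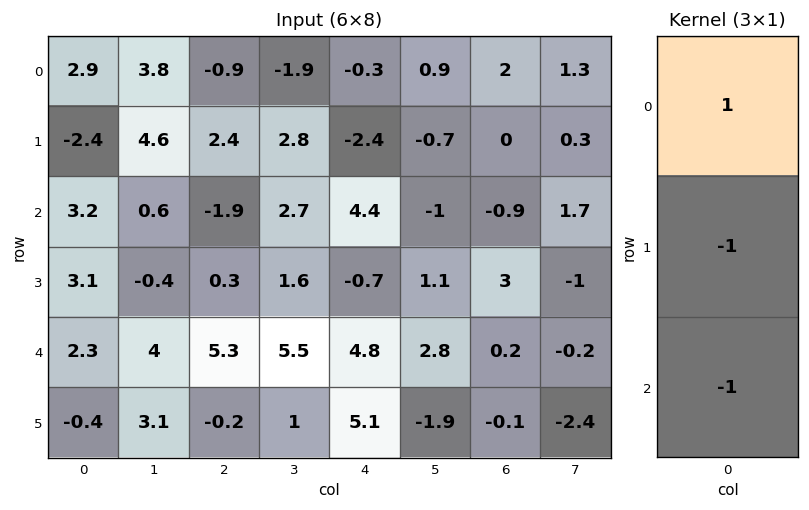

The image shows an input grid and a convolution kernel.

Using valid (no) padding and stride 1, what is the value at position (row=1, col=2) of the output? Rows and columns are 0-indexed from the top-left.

4

The receptive field on the input at this output position is [2.4 / -1.9 / 0.3]. Elementwise product with the kernel and sum: 2.4·1 + -1.9·-1 + 0.3·-1.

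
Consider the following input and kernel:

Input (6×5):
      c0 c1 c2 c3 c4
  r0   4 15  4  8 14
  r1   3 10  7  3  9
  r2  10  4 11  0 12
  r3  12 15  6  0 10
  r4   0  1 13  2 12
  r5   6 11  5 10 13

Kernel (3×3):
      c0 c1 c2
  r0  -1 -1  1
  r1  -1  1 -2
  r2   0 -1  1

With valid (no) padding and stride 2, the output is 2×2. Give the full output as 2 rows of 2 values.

-15 -8
0 -15

Output[0,0]: The receptive field on the input at this output position is [4 15 4 / 3 10 7 / 10 4 11]. Elementwise product with the kernel and sum: 4·-1 + 15·-1 + 4·1 + 3·-1 + 10·1 + 7·-2 + 4·-1 + 11·1.
Output[0,1]: The receptive field on the input at this output position is [4 8 14 / 7 3 9 / 11 0 12]. Elementwise product with the kernel and sum: 4·-1 + 8·-1 + 14·1 + 7·-1 + 3·1 + 9·-2 + 0·-1 + 12·1.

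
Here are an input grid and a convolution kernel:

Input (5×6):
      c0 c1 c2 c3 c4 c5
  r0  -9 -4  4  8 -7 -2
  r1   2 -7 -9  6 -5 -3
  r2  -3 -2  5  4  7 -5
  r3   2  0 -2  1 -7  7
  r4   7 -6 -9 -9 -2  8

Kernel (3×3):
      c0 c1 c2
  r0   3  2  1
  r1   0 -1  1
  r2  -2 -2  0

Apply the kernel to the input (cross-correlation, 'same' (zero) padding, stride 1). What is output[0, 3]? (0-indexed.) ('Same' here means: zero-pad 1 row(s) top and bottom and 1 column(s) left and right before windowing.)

The receptive field on the zero-padded input at this output position is [0 0 0 / 4 8 -7 / -9 6 -5]. Elementwise product with the kernel and sum: 0·3 + 0·2 + 0·1 + 8·-1 + -7·1 + -9·-2 + 6·-2.

-9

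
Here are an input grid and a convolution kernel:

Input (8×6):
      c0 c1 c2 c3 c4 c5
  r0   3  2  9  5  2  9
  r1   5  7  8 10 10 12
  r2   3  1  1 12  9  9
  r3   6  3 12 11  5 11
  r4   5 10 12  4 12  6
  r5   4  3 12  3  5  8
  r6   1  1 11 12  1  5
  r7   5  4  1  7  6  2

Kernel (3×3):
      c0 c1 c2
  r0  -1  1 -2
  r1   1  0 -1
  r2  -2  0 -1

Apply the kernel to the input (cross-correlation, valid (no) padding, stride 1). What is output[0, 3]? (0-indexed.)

-56

The receptive field on the input at this output position is [5 2 9 / 10 10 12 / 12 9 9]. Elementwise product with the kernel and sum: 5·-1 + 2·1 + 9·-2 + 10·1 + 12·-1 + 12·-2 + 9·-1.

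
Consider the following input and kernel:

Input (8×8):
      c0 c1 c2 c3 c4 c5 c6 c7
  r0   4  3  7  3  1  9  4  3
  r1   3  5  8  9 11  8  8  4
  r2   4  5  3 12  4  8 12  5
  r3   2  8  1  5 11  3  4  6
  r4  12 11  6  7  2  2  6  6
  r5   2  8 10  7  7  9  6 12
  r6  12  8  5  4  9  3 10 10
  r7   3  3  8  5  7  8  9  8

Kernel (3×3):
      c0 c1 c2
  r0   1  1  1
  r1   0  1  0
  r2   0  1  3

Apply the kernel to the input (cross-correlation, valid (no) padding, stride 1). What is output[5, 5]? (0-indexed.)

70

The receptive field on the input at this output position is [9 6 12 / 3 10 10 / 8 9 8]. Elementwise product with the kernel and sum: 9·1 + 6·1 + 12·1 + 10·1 + 9·1 + 8·3.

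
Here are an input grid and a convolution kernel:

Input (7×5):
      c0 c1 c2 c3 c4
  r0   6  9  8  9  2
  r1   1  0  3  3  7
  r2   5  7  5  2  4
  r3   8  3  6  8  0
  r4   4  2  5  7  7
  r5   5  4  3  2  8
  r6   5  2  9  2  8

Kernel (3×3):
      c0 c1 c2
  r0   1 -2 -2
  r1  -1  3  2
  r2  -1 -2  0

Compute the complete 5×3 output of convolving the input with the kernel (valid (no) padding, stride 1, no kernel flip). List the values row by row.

Output[0,0]: The receptive field on the input at this output position is [6 9 8 / 1 0 3 / 5 7 5]. Elementwise product with the kernel and sum: 6·1 + 9·-2 + 8·-2 + 1·-1 + 0·3 + 3·2 + 5·-1 + 7·-2.

-42 -27 -3
7 -15 -30
-14 12 -8
-11 -8 13
-6 -33 -17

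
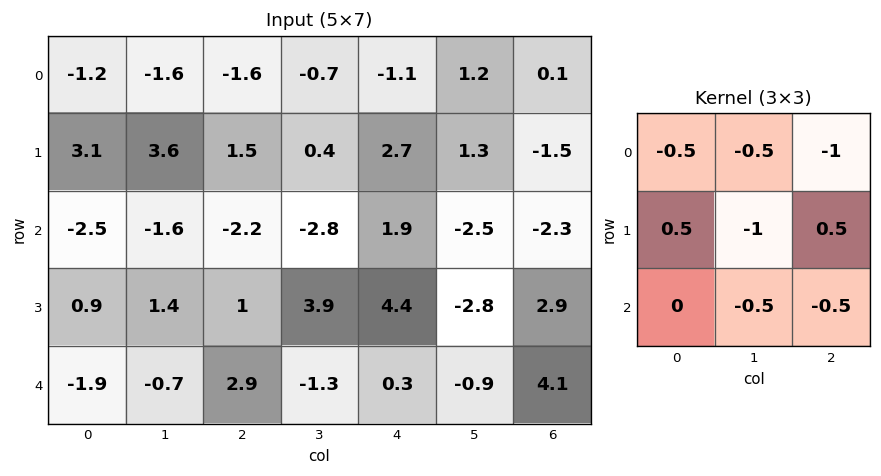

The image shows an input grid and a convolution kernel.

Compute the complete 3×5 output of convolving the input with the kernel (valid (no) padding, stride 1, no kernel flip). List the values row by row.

3.6 5.3 4.4 -1.85 1.55
-6.8 -5.4 -5.15 -8.2 1.75
2.7 5.55 -0.1 -0.6 7.45

Output[0,0]: The receptive field on the input at this output position is [-1.2 -1.6 -1.6 / 3.1 3.6 1.5 / -2.5 -1.6 -2.2]. Elementwise product with the kernel and sum: -1.2·-0.5 + -1.6·-0.5 + -1.6·-1 + 3.1·0.5 + 3.6·-1 + 1.5·0.5 + -1.6·-0.5 + -2.2·-0.5.
Output[0,1]: The receptive field on the input at this output position is [-1.6 -1.6 -0.7 / 3.6 1.5 0.4 / -1.6 -2.2 -2.8]. Elementwise product with the kernel and sum: -1.6·-0.5 + -1.6·-0.5 + -0.7·-1 + 3.6·0.5 + 1.5·-1 + 0.4·0.5 + -2.2·-0.5 + -2.8·-0.5.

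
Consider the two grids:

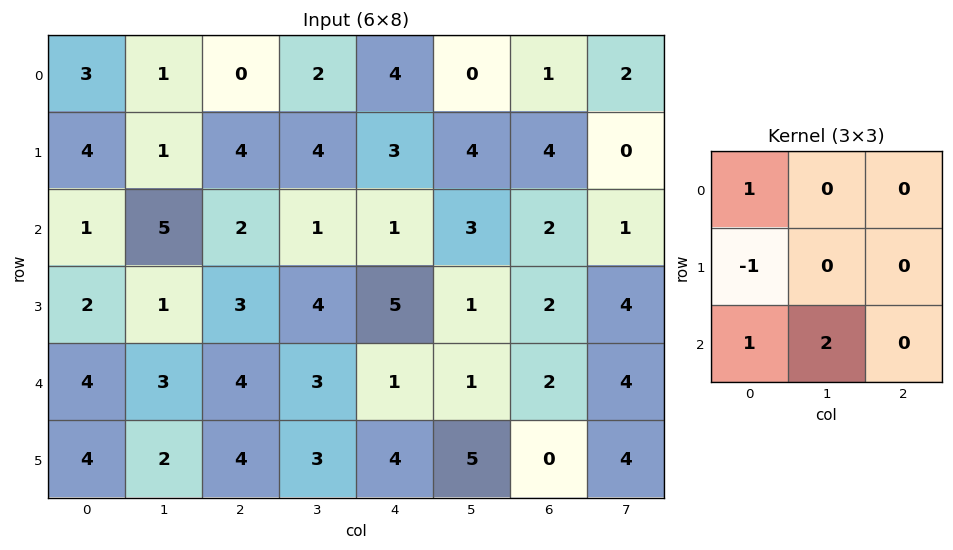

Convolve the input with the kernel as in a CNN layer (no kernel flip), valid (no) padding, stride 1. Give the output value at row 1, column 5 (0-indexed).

The receptive field on the input at this output position is [4 4 0 / 3 2 1 / 1 2 4]. Elementwise product with the kernel and sum: 4·1 + 3·-1 + 1·1 + 2·2.

6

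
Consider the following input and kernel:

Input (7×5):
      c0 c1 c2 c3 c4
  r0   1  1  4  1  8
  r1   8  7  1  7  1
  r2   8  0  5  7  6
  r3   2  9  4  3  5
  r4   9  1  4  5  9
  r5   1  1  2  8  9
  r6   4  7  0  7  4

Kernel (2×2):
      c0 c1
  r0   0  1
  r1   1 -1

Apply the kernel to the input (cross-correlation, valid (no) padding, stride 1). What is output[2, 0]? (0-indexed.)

-7

The receptive field on the input at this output position is [8 0 / 2 9]. Elementwise product with the kernel and sum: 0·1 + 2·1 + 9·-1.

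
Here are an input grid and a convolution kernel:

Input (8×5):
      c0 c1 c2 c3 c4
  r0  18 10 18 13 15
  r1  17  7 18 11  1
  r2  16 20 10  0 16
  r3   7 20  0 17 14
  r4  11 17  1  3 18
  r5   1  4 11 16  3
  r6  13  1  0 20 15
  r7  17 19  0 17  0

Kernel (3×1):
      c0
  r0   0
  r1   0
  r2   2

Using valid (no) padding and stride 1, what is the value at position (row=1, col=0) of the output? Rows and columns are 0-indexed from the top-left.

14

The receptive field on the input at this output position is [17 / 16 / 7]. Elementwise product with the kernel and sum: 7·2.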